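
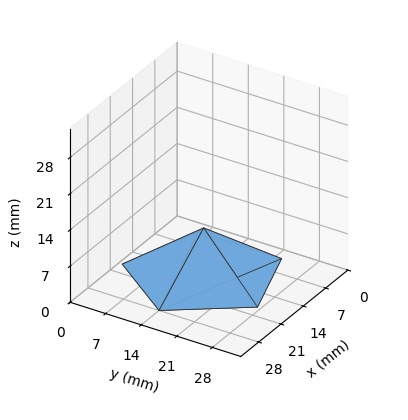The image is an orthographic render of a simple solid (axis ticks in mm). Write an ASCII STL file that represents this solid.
Reading the render: the shape is a regular 5-sided pyramid, base circumscribed radius ≈ 14 mm, apex at z ≈ 9 mm (dimensions read to the nearest mm from the axis ticks). For the STL, each face is triangulated and given an outward normal.

solid part
  facet normal 0.0000 0.0000 -1.0000
    outer loop
      vertex 2.674 22.229 0.000
      vertex 18.326 27.315 0.000
      vertex 28.000 14.000 0.000
    endloop
  endfacet
  facet normal 0.0000 0.0000 -1.0000
    outer loop
      vertex 2.674 5.771 0.000
      vertex 2.674 22.229 0.000
      vertex 28.000 14.000 0.000
    endloop
  endfacet
  facet normal 0.0000 0.0000 -1.0000
    outer loop
      vertex 18.326 0.685 0.000
      vertex 2.674 5.771 0.000
      vertex 28.000 14.000 0.000
    endloop
  endfacet
  facet normal 0.5033 0.3657 0.7829
    outer loop
      vertex 28.000 14.000 0.000
      vertex 18.326 27.315 0.000
      vertex 14.000 14.000 9.000
    endloop
  endfacet
  facet normal -0.1923 0.5917 0.7829
    outer loop
      vertex 18.326 27.315 0.000
      vertex 2.674 22.229 0.000
      vertex 14.000 14.000 9.000
    endloop
  endfacet
  facet normal -0.6221 0.0000 0.7829
    outer loop
      vertex 2.674 22.229 0.000
      vertex 2.674 5.771 0.000
      vertex 14.000 14.000 9.000
    endloop
  endfacet
  facet normal -0.1923 -0.5917 0.7829
    outer loop
      vertex 2.674 5.771 0.000
      vertex 18.326 0.685 0.000
      vertex 14.000 14.000 9.000
    endloop
  endfacet
  facet normal 0.5033 -0.3657 0.7829
    outer loop
      vertex 18.326 0.685 0.000
      vertex 28.000 14.000 0.000
      vertex 14.000 14.000 9.000
    endloop
  endfacet
endsolid part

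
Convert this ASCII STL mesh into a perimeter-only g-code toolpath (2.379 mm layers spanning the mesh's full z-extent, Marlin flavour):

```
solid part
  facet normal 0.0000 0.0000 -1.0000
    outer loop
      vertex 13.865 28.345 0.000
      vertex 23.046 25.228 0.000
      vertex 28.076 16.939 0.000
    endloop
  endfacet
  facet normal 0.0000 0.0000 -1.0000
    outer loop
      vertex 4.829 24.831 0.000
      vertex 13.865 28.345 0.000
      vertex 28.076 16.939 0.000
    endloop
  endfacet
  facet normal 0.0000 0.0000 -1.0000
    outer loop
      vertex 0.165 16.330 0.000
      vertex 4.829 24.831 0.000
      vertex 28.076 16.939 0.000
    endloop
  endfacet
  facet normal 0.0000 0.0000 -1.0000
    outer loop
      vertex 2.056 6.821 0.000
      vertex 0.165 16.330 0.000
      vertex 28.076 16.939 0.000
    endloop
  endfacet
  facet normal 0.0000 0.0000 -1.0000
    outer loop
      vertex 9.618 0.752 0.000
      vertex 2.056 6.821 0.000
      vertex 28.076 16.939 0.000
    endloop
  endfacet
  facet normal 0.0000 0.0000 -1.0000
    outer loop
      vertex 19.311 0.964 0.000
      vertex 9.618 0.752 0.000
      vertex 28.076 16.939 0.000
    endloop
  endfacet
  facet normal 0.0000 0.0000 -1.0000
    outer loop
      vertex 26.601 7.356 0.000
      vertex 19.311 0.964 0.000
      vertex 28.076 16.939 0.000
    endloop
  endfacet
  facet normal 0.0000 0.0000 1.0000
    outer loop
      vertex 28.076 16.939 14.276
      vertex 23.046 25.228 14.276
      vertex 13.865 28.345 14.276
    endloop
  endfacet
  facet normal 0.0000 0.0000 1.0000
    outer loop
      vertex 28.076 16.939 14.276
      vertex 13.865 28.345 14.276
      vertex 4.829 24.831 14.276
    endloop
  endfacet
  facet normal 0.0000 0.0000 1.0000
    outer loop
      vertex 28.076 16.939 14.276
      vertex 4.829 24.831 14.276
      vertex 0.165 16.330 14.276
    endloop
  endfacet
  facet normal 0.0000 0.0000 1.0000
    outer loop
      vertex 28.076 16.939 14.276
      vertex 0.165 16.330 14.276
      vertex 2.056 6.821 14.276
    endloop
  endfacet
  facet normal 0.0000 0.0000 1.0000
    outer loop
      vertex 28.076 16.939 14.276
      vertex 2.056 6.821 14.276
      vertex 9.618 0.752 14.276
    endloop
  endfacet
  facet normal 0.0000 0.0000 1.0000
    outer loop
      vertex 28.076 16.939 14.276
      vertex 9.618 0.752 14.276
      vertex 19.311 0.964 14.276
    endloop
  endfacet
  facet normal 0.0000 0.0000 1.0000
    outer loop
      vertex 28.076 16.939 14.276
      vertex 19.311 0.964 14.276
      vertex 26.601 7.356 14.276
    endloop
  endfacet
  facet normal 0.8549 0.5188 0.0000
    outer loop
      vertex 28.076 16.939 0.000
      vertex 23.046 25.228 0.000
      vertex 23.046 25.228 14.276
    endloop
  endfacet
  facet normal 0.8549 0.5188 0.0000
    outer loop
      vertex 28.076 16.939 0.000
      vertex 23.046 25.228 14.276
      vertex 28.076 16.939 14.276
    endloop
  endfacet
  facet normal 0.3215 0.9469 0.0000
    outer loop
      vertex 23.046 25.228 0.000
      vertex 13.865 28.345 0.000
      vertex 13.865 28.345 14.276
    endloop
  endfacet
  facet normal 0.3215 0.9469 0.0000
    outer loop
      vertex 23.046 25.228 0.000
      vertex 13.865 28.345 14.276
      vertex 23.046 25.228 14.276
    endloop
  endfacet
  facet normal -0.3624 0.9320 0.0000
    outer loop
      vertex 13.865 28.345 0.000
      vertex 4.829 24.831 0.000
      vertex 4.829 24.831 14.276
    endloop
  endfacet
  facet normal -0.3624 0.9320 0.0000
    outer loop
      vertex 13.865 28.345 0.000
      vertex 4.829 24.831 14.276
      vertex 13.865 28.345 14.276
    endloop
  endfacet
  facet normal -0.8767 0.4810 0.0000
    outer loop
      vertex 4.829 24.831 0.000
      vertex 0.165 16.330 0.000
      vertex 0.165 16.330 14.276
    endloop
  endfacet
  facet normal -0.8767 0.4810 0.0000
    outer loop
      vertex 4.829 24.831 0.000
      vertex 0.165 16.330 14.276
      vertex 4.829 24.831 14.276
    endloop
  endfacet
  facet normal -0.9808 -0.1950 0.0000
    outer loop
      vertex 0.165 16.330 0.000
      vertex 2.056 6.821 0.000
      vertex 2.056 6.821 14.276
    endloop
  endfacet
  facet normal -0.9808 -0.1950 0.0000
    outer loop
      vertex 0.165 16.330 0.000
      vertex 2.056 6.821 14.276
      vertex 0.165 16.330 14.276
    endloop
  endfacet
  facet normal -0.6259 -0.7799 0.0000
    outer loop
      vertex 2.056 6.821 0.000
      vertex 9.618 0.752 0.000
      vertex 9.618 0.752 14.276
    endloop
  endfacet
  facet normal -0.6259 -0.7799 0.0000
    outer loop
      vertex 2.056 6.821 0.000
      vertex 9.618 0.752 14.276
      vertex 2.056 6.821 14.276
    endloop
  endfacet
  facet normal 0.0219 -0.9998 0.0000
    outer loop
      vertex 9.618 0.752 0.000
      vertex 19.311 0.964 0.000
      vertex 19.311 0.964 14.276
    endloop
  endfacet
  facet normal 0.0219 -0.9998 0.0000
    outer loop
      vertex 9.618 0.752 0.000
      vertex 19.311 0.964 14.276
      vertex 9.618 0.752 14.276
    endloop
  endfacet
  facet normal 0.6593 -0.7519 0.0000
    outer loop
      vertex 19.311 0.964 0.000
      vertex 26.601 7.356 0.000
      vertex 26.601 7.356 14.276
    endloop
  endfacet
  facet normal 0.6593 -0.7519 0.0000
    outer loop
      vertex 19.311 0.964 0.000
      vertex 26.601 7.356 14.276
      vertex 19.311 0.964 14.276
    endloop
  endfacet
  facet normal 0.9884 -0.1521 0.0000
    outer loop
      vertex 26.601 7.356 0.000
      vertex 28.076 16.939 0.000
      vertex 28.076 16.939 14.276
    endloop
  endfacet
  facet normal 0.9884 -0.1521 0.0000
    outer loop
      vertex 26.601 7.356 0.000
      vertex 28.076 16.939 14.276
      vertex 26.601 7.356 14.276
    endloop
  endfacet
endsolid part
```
; perimeter-only toolpath
G21 ; units = mm
G90 ; absolute positioning
G28 ; home
; layer 1
G0 Z2.379
G0 X28.076 Y16.939
G1 X23.046 Y25.228
G1 X13.865 Y28.345
G1 X4.829 Y24.831
G1 X0.165 Y16.330
G1 X2.056 Y6.821
G1 X9.618 Y0.752
G1 X19.311 Y0.964
G1 X26.601 Y7.356
G1 X28.076 Y16.939
; layer 2
G0 Z4.759
G0 X28.076 Y16.939
G1 X23.046 Y25.228
G1 X13.865 Y28.345
G1 X4.829 Y24.831
G1 X0.165 Y16.330
G1 X2.056 Y6.821
G1 X9.618 Y0.752
G1 X19.311 Y0.964
G1 X26.601 Y7.356
G1 X28.076 Y16.939
; layer 3
G0 Z7.138
G0 X28.076 Y16.939
G1 X23.046 Y25.228
G1 X13.865 Y28.345
G1 X4.829 Y24.831
G1 X0.165 Y16.330
G1 X2.056 Y6.821
G1 X9.618 Y0.752
G1 X19.311 Y0.964
G1 X26.601 Y7.356
G1 X28.076 Y16.939
; layer 4
G0 Z9.517
G0 X28.076 Y16.939
G1 X23.046 Y25.228
G1 X13.865 Y28.345
G1 X4.829 Y24.831
G1 X0.165 Y16.330
G1 X2.056 Y6.821
G1 X9.618 Y0.752
G1 X19.311 Y0.964
G1 X26.601 Y7.356
G1 X28.076 Y16.939
; layer 5
G0 Z11.897
G0 X28.076 Y16.939
G1 X23.046 Y25.228
G1 X13.865 Y28.345
G1 X4.829 Y24.831
G1 X0.165 Y16.330
G1 X2.056 Y6.821
G1 X9.618 Y0.752
G1 X19.311 Y0.964
G1 X26.601 Y7.356
G1 X28.076 Y16.939
; layer 6
G0 Z14.276
G0 X28.076 Y16.939
G1 X23.046 Y25.228
G1 X13.865 Y28.345
G1 X4.829 Y24.831
G1 X0.165 Y16.330
G1 X2.056 Y6.821
G1 X9.618 Y0.752
G1 X19.311 Y0.964
G1 X26.601 Y7.356
G1 X28.076 Y16.939
M2 ; end

The solid is a regular 9-sided prism (a cylinder approximated with 9 flat sides), circumscribed radius ≈ 14.2 mm, height ≈ 14.3 mm. Slicing at Δz = 2.379 mm — 6 equal slices spanning the solid's height, so layer i sits at z = i·h/6 — gives 6 non-empty perimeters. Each is a 9-segment closed polygon; G0 lifts to the layer z and rapids to the start vertex, then G1 traces the edges.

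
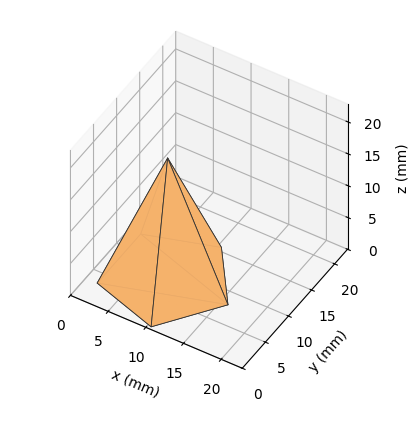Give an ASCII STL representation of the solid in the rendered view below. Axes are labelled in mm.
Reading the render: the shape is a regular 5-sided pyramid, base circumscribed radius ≈ 8 mm, apex at z ≈ 19 mm (dimensions read to the nearest mm from the axis ticks). For the STL, each face is triangulated and given an outward normal.

solid part
  facet normal 0.0000 0.0000 -1.0000
    outer loop
      vertex 1.53 12.70 0.00
      vertex 10.47 15.61 0.00
      vertex 16.00 8.00 0.00
    endloop
  endfacet
  facet normal 0.0000 0.0000 -1.0000
    outer loop
      vertex 1.53 3.30 0.00
      vertex 1.53 12.70 0.00
      vertex 16.00 8.00 0.00
    endloop
  endfacet
  facet normal 0.0000 0.0000 -1.0000
    outer loop
      vertex 10.47 0.39 0.00
      vertex 1.53 3.30 0.00
      vertex 16.00 8.00 0.00
    endloop
  endfacet
  facet normal 0.7658 0.5565 0.3224
    outer loop
      vertex 16.00 8.00 0.00
      vertex 10.47 15.61 0.00
      vertex 8.00 8.00 19.00
    endloop
  endfacet
  facet normal -0.2930 0.9001 0.3224
    outer loop
      vertex 10.47 15.61 0.00
      vertex 1.53 12.70 0.00
      vertex 8.00 8.00 19.00
    endloop
  endfacet
  facet normal -0.9466 0.0000 0.3223
    outer loop
      vertex 1.53 12.70 0.00
      vertex 1.53 3.30 0.00
      vertex 8.00 8.00 19.00
    endloop
  endfacet
  facet normal -0.2930 -0.9001 0.3224
    outer loop
      vertex 1.53 3.30 0.00
      vertex 10.47 0.39 0.00
      vertex 8.00 8.00 19.00
    endloop
  endfacet
  facet normal 0.7658 -0.5565 0.3224
    outer loop
      vertex 10.47 0.39 0.00
      vertex 16.00 8.00 0.00
      vertex 8.00 8.00 19.00
    endloop
  endfacet
endsolid part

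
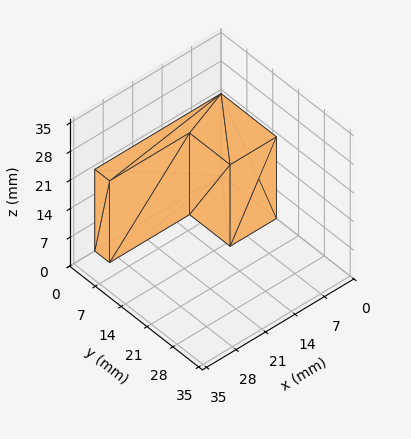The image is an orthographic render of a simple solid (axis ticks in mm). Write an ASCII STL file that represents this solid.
Reading the render: the shape is an L-shaped prism: outer 30 × 15 mm, arm thicknesses ≈ 4 mm (horizontal) and 11 mm (vertical), extruded 20 mm in z (dimensions read to the nearest mm from the axis ticks). For the STL, each face is triangulated and given an outward normal.

solid part
  facet normal 0.0000 0.0000 -1.0000
    outer loop
      vertex 30.000 4.000 0.000
      vertex 30.000 0.000 0.000
      vertex 0.000 0.000 0.000
    endloop
  endfacet
  facet normal 0.0000 0.0000 -1.0000
    outer loop
      vertex 11.000 4.000 0.000
      vertex 30.000 4.000 0.000
      vertex 0.000 0.000 0.000
    endloop
  endfacet
  facet normal 0.0000 0.0000 -1.0000
    outer loop
      vertex 11.000 15.000 0.000
      vertex 11.000 4.000 0.000
      vertex 0.000 0.000 0.000
    endloop
  endfacet
  facet normal 0.0000 0.0000 -1.0000
    outer loop
      vertex 0.000 15.000 0.000
      vertex 11.000 15.000 0.000
      vertex 0.000 0.000 0.000
    endloop
  endfacet
  facet normal 0.0000 0.0000 1.0000
    outer loop
      vertex 0.000 0.000 20.000
      vertex 30.000 0.000 20.000
      vertex 30.000 4.000 20.000
    endloop
  endfacet
  facet normal 0.0000 0.0000 1.0000
    outer loop
      vertex 0.000 0.000 20.000
      vertex 30.000 4.000 20.000
      vertex 11.000 4.000 20.000
    endloop
  endfacet
  facet normal 0.0000 0.0000 1.0000
    outer loop
      vertex 0.000 0.000 20.000
      vertex 11.000 4.000 20.000
      vertex 11.000 15.000 20.000
    endloop
  endfacet
  facet normal 0.0000 0.0000 1.0000
    outer loop
      vertex 0.000 0.000 20.000
      vertex 11.000 15.000 20.000
      vertex 0.000 15.000 20.000
    endloop
  endfacet
  facet normal 0.0000 -1.0000 0.0000
    outer loop
      vertex 0.000 0.000 0.000
      vertex 30.000 0.000 0.000
      vertex 30.000 0.000 20.000
    endloop
  endfacet
  facet normal 0.0000 -1.0000 0.0000
    outer loop
      vertex 0.000 0.000 0.000
      vertex 30.000 0.000 20.000
      vertex 0.000 0.000 20.000
    endloop
  endfacet
  facet normal 1.0000 0.0000 0.0000
    outer loop
      vertex 30.000 0.000 0.000
      vertex 30.000 4.000 0.000
      vertex 30.000 4.000 20.000
    endloop
  endfacet
  facet normal 1.0000 0.0000 0.0000
    outer loop
      vertex 30.000 0.000 0.000
      vertex 30.000 4.000 20.000
      vertex 30.000 0.000 20.000
    endloop
  endfacet
  facet normal 0.0000 1.0000 0.0000
    outer loop
      vertex 30.000 4.000 0.000
      vertex 11.000 4.000 0.000
      vertex 11.000 4.000 20.000
    endloop
  endfacet
  facet normal 0.0000 1.0000 0.0000
    outer loop
      vertex 30.000 4.000 0.000
      vertex 11.000 4.000 20.000
      vertex 30.000 4.000 20.000
    endloop
  endfacet
  facet normal 1.0000 0.0000 0.0000
    outer loop
      vertex 11.000 4.000 0.000
      vertex 11.000 15.000 0.000
      vertex 11.000 15.000 20.000
    endloop
  endfacet
  facet normal 1.0000 0.0000 0.0000
    outer loop
      vertex 11.000 4.000 0.000
      vertex 11.000 15.000 20.000
      vertex 11.000 4.000 20.000
    endloop
  endfacet
  facet normal 0.0000 1.0000 0.0000
    outer loop
      vertex 11.000 15.000 0.000
      vertex 0.000 15.000 0.000
      vertex 0.000 15.000 20.000
    endloop
  endfacet
  facet normal 0.0000 1.0000 0.0000
    outer loop
      vertex 11.000 15.000 0.000
      vertex 0.000 15.000 20.000
      vertex 11.000 15.000 20.000
    endloop
  endfacet
  facet normal -1.0000 0.0000 0.0000
    outer loop
      vertex 0.000 15.000 0.000
      vertex 0.000 0.000 0.000
      vertex 0.000 0.000 20.000
    endloop
  endfacet
  facet normal -1.0000 0.0000 0.0000
    outer loop
      vertex 0.000 15.000 0.000
      vertex 0.000 0.000 20.000
      vertex 0.000 15.000 20.000
    endloop
  endfacet
endsolid part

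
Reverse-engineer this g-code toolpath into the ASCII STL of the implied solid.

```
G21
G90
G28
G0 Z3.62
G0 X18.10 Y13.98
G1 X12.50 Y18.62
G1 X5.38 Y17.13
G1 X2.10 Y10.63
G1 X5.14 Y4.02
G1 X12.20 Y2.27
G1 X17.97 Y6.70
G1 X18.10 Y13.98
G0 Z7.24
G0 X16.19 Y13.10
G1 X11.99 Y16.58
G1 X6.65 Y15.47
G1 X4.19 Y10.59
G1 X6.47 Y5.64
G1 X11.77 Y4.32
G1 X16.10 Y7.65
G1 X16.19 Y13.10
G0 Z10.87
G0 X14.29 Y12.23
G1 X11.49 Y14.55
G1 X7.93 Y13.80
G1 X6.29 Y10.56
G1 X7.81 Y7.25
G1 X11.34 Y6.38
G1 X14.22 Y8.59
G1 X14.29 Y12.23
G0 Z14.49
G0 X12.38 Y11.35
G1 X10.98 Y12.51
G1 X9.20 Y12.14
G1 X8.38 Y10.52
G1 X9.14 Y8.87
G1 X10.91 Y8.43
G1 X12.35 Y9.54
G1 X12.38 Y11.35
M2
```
solid part
  facet normal 0.0000 0.0000 -1.0000
    outer loop
      vertex 4.10 18.79 0.00
      vertex 13.00 20.65 0.00
      vertex 20.00 14.85 0.00
    endloop
  endfacet
  facet normal 0.0000 0.0000 -1.0000
    outer loop
      vertex 0.00 10.67 0.00
      vertex 4.10 18.79 0.00
      vertex 20.00 14.85 0.00
    endloop
  endfacet
  facet normal 0.0000 0.0000 -1.0000
    outer loop
      vertex 3.80 2.41 0.00
      vertex 0.00 10.67 0.00
      vertex 20.00 14.85 0.00
    endloop
  endfacet
  facet normal 0.0000 0.0000 -1.0000
    outer loop
      vertex 12.63 0.22 0.00
      vertex 3.80 2.41 0.00
      vertex 20.00 14.85 0.00
    endloop
  endfacet
  facet normal 0.0000 0.0000 -1.0000
    outer loop
      vertex 19.84 5.76 0.00
      vertex 12.63 0.22 0.00
      vertex 20.00 14.85 0.00
    endloop
  endfacet
  facet normal 0.5658 0.6828 0.4622
    outer loop
      vertex 20.00 14.85 0.00
      vertex 13.00 20.65 0.00
      vertex 10.48 10.48 18.11
    endloop
  endfacet
  facet normal -0.1814 0.8680 0.4622
    outer loop
      vertex 13.00 20.65 0.00
      vertex 4.10 18.79 0.00
      vertex 10.48 10.48 18.11
    endloop
  endfacet
  facet normal -0.7916 0.3997 0.4623
    outer loop
      vertex 4.10 18.79 0.00
      vertex 0.00 10.67 0.00
      vertex 10.48 10.48 18.11
    endloop
  endfacet
  facet normal -0.8056 -0.3706 0.4623
    outer loop
      vertex 0.00 10.67 0.00
      vertex 3.80 2.41 0.00
      vertex 10.48 10.48 18.11
    endloop
  endfacet
  facet normal -0.2135 -0.8607 0.4623
    outer loop
      vertex 3.80 2.41 0.00
      vertex 12.63 0.22 0.00
      vertex 10.48 10.48 18.11
    endloop
  endfacet
  facet normal 0.5402 -0.7031 0.4624
    outer loop
      vertex 12.63 0.22 0.00
      vertex 19.84 5.76 0.00
      vertex 10.48 10.48 18.11
    endloop
  endfacet
  facet normal 0.8866 -0.0156 0.4623
    outer loop
      vertex 19.84 5.76 0.00
      vertex 20.00 14.85 0.00
      vertex 10.48 10.48 18.11
    endloop
  endfacet
endsolid part

The G0 Z moves step by Δz≈3.62 mm. The G1 loops shrink linearly with z, so the solid tapers from its base footprint up to z≈18.1. Closing with a flat bottom cap and the tapered top and triangulating gives 12 facets — a regular 7-sided pyramid, base circumscribed radius ≈ 10.5 mm, apex at z ≈ 18.1 mm.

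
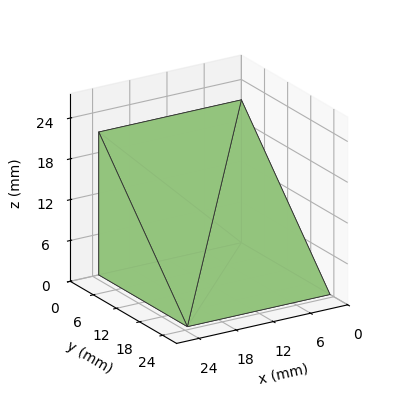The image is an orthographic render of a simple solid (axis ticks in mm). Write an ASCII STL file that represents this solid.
Reading the render: the shape is a wedge (ramp): 23 × 23 mm base, rising to 21 mm along the y=0 edge and sloping linearly to z=0 at y=23 (dimensions read to the nearest mm from the axis ticks). For the STL, each face is triangulated and given an outward normal.

solid part
  facet normal 0.0000 0.0000 -1.0000
    outer loop
      vertex 23.0 23.0 0.0
      vertex 23.0 0.0 0.0
      vertex 0.0 0.0 0.0
    endloop
  endfacet
  facet normal 0.0000 0.0000 -1.0000
    outer loop
      vertex 0.0 23.0 0.0
      vertex 23.0 23.0 0.0
      vertex 0.0 0.0 0.0
    endloop
  endfacet
  facet normal 0.0000 -1.0000 0.0000
    outer loop
      vertex 0.0 0.0 0.0
      vertex 23.0 0.0 0.0
      vertex 23.0 0.0 21.0
    endloop
  endfacet
  facet normal 0.0000 -1.0000 0.0000
    outer loop
      vertex 0.0 0.0 0.0
      vertex 23.0 0.0 21.0
      vertex 0.0 0.0 21.0
    endloop
  endfacet
  facet normal 0.0000 0.6743 0.7385
    outer loop
      vertex 0.0 0.0 21.0
      vertex 23.0 0.0 21.0
      vertex 23.0 23.0 0.0
    endloop
  endfacet
  facet normal 0.0000 0.6743 0.7385
    outer loop
      vertex 0.0 0.0 21.0
      vertex 23.0 23.0 0.0
      vertex 0.0 23.0 0.0
    endloop
  endfacet
  facet normal -1.0000 0.0000 0.0000
    outer loop
      vertex 0.0 0.0 21.0
      vertex 0.0 23.0 0.0
      vertex 0.0 0.0 0.0
    endloop
  endfacet
  facet normal 1.0000 0.0000 0.0000
    outer loop
      vertex 23.0 0.0 0.0
      vertex 23.0 23.0 0.0
      vertex 23.0 0.0 21.0
    endloop
  endfacet
endsolid part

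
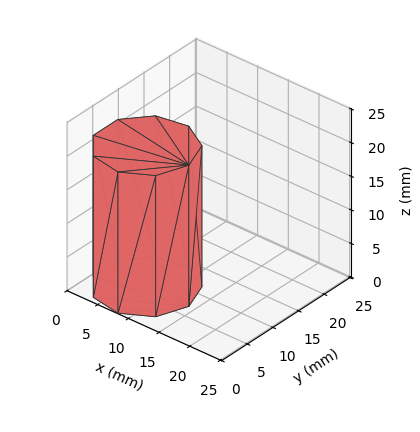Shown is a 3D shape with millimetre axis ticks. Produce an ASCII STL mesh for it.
Reading the render: the shape is a regular 9-sided prism (a cylinder approximated with 9 flat sides), circumscribed radius ≈ 7 mm, height ≈ 21 mm (dimensions read to the nearest mm from the axis ticks). For the STL, each face is triangulated and given an outward normal.

solid part
  facet normal 0.0000 0.0000 -1.0000
    outer loop
      vertex 8.216 13.894 0.000
      vertex 12.362 11.500 0.000
      vertex 14.000 7.000 0.000
    endloop
  endfacet
  facet normal 0.0000 0.0000 -1.0000
    outer loop
      vertex 3.500 13.062 0.000
      vertex 8.216 13.894 0.000
      vertex 14.000 7.000 0.000
    endloop
  endfacet
  facet normal 0.0000 0.0000 -1.0000
    outer loop
      vertex 0.422 9.394 0.000
      vertex 3.500 13.062 0.000
      vertex 14.000 7.000 0.000
    endloop
  endfacet
  facet normal 0.0000 0.0000 -1.0000
    outer loop
      vertex 0.422 4.606 0.000
      vertex 0.422 9.394 0.000
      vertex 14.000 7.000 0.000
    endloop
  endfacet
  facet normal 0.0000 0.0000 -1.0000
    outer loop
      vertex 3.500 0.938 0.000
      vertex 0.422 4.606 0.000
      vertex 14.000 7.000 0.000
    endloop
  endfacet
  facet normal 0.0000 0.0000 -1.0000
    outer loop
      vertex 8.216 0.106 0.000
      vertex 3.500 0.938 0.000
      vertex 14.000 7.000 0.000
    endloop
  endfacet
  facet normal 0.0000 0.0000 -1.0000
    outer loop
      vertex 12.362 2.500 0.000
      vertex 8.216 0.106 0.000
      vertex 14.000 7.000 0.000
    endloop
  endfacet
  facet normal 0.0000 0.0000 1.0000
    outer loop
      vertex 14.000 7.000 21.000
      vertex 12.362 11.500 21.000
      vertex 8.216 13.894 21.000
    endloop
  endfacet
  facet normal 0.0000 0.0000 1.0000
    outer loop
      vertex 14.000 7.000 21.000
      vertex 8.216 13.894 21.000
      vertex 3.500 13.062 21.000
    endloop
  endfacet
  facet normal 0.0000 0.0000 1.0000
    outer loop
      vertex 14.000 7.000 21.000
      vertex 3.500 13.062 21.000
      vertex 0.422 9.394 21.000
    endloop
  endfacet
  facet normal 0.0000 0.0000 1.0000
    outer loop
      vertex 14.000 7.000 21.000
      vertex 0.422 9.394 21.000
      vertex 0.422 4.606 21.000
    endloop
  endfacet
  facet normal 0.0000 0.0000 1.0000
    outer loop
      vertex 14.000 7.000 21.000
      vertex 0.422 4.606 21.000
      vertex 3.500 0.938 21.000
    endloop
  endfacet
  facet normal 0.0000 0.0000 1.0000
    outer loop
      vertex 14.000 7.000 21.000
      vertex 3.500 0.938 21.000
      vertex 8.216 0.106 21.000
    endloop
  endfacet
  facet normal 0.0000 0.0000 1.0000
    outer loop
      vertex 14.000 7.000 21.000
      vertex 8.216 0.106 21.000
      vertex 12.362 2.500 21.000
    endloop
  endfacet
  facet normal 0.9397 0.3420 0.0000
    outer loop
      vertex 14.000 7.000 0.000
      vertex 12.362 11.500 0.000
      vertex 12.362 11.500 21.000
    endloop
  endfacet
  facet normal 0.9397 0.3420 0.0000
    outer loop
      vertex 14.000 7.000 0.000
      vertex 12.362 11.500 21.000
      vertex 14.000 7.000 21.000
    endloop
  endfacet
  facet normal 0.5000 0.8660 0.0000
    outer loop
      vertex 12.362 11.500 0.000
      vertex 8.216 13.894 0.000
      vertex 8.216 13.894 21.000
    endloop
  endfacet
  facet normal 0.5000 0.8660 0.0000
    outer loop
      vertex 12.362 11.500 0.000
      vertex 8.216 13.894 21.000
      vertex 12.362 11.500 21.000
    endloop
  endfacet
  facet normal -0.1737 0.9848 0.0000
    outer loop
      vertex 8.216 13.894 0.000
      vertex 3.500 13.062 0.000
      vertex 3.500 13.062 21.000
    endloop
  endfacet
  facet normal -0.1737 0.9848 0.0000
    outer loop
      vertex 8.216 13.894 0.000
      vertex 3.500 13.062 21.000
      vertex 8.216 13.894 21.000
    endloop
  endfacet
  facet normal -0.7660 0.6428 0.0000
    outer loop
      vertex 3.500 13.062 0.000
      vertex 0.422 9.394 0.000
      vertex 0.422 9.394 21.000
    endloop
  endfacet
  facet normal -0.7660 0.6428 0.0000
    outer loop
      vertex 3.500 13.062 0.000
      vertex 0.422 9.394 21.000
      vertex 3.500 13.062 21.000
    endloop
  endfacet
  facet normal -1.0000 0.0000 0.0000
    outer loop
      vertex 0.422 9.394 0.000
      vertex 0.422 4.606 0.000
      vertex 0.422 4.606 21.000
    endloop
  endfacet
  facet normal -1.0000 0.0000 0.0000
    outer loop
      vertex 0.422 9.394 0.000
      vertex 0.422 4.606 21.000
      vertex 0.422 9.394 21.000
    endloop
  endfacet
  facet normal -0.7660 -0.6428 0.0000
    outer loop
      vertex 0.422 4.606 0.000
      vertex 3.500 0.938 0.000
      vertex 3.500 0.938 21.000
    endloop
  endfacet
  facet normal -0.7660 -0.6428 0.0000
    outer loop
      vertex 0.422 4.606 0.000
      vertex 3.500 0.938 21.000
      vertex 0.422 4.606 21.000
    endloop
  endfacet
  facet normal -0.1737 -0.9848 0.0000
    outer loop
      vertex 3.500 0.938 0.000
      vertex 8.216 0.106 0.000
      vertex 8.216 0.106 21.000
    endloop
  endfacet
  facet normal -0.1737 -0.9848 0.0000
    outer loop
      vertex 3.500 0.938 0.000
      vertex 8.216 0.106 21.000
      vertex 3.500 0.938 21.000
    endloop
  endfacet
  facet normal 0.5000 -0.8660 0.0000
    outer loop
      vertex 8.216 0.106 0.000
      vertex 12.362 2.500 0.000
      vertex 12.362 2.500 21.000
    endloop
  endfacet
  facet normal 0.5000 -0.8660 0.0000
    outer loop
      vertex 8.216 0.106 0.000
      vertex 12.362 2.500 21.000
      vertex 8.216 0.106 21.000
    endloop
  endfacet
  facet normal 0.9397 -0.3420 0.0000
    outer loop
      vertex 12.362 2.500 0.000
      vertex 14.000 7.000 0.000
      vertex 14.000 7.000 21.000
    endloop
  endfacet
  facet normal 0.9397 -0.3420 0.0000
    outer loop
      vertex 12.362 2.500 0.000
      vertex 14.000 7.000 21.000
      vertex 12.362 2.500 21.000
    endloop
  endfacet
endsolid part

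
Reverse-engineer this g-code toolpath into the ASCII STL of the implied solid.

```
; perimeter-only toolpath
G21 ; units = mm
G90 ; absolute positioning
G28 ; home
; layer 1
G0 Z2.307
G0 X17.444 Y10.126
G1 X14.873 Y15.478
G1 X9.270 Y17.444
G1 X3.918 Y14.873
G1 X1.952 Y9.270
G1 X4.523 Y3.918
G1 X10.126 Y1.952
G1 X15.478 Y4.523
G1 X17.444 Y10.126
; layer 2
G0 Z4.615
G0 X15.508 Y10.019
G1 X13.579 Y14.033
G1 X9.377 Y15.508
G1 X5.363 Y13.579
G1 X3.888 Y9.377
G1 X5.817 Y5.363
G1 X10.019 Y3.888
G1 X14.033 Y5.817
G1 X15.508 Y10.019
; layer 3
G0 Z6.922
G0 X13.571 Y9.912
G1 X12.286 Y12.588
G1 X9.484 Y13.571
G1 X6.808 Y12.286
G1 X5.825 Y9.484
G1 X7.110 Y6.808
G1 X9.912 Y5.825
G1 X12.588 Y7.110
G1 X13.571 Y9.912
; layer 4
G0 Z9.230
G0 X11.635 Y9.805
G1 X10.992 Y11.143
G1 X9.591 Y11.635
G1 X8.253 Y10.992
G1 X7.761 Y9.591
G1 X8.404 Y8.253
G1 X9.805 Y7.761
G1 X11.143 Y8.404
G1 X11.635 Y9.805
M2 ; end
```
solid part
  facet normal 0.0000 0.0000 -1.0000
    outer loop
      vertex 9.163 19.381 0.000
      vertex 16.167 16.923 0.000
      vertex 19.381 10.233 0.000
    endloop
  endfacet
  facet normal 0.0000 0.0000 -1.0000
    outer loop
      vertex 2.473 16.167 0.000
      vertex 9.163 19.381 0.000
      vertex 19.381 10.233 0.000
    endloop
  endfacet
  facet normal 0.0000 0.0000 -1.0000
    outer loop
      vertex 0.015 9.163 0.000
      vertex 2.473 16.167 0.000
      vertex 19.381 10.233 0.000
    endloop
  endfacet
  facet normal 0.0000 0.0000 -1.0000
    outer loop
      vertex 3.229 2.473 0.000
      vertex 0.015 9.163 0.000
      vertex 19.381 10.233 0.000
    endloop
  endfacet
  facet normal 0.0000 0.0000 -1.0000
    outer loop
      vertex 10.233 0.015 0.000
      vertex 3.229 2.473 0.000
      vertex 19.381 10.233 0.000
    endloop
  endfacet
  facet normal 0.0000 0.0000 -1.0000
    outer loop
      vertex 16.923 3.229 0.000
      vertex 10.233 0.015 0.000
      vertex 19.381 10.233 0.000
    endloop
  endfacet
  facet normal 0.7119 0.3420 0.6134
    outer loop
      vertex 19.381 10.233 0.000
      vertex 16.167 16.923 0.000
      vertex 9.698 9.698 11.537
    endloop
  endfacet
  facet normal 0.2615 0.7452 0.6134
    outer loop
      vertex 16.167 16.923 0.000
      vertex 9.163 19.381 0.000
      vertex 9.698 9.698 11.537
    endloop
  endfacet
  facet normal -0.3420 0.7119 0.6134
    outer loop
      vertex 9.163 19.381 0.000
      vertex 2.473 16.167 0.000
      vertex 9.698 9.698 11.537
    endloop
  endfacet
  facet normal -0.7452 0.2615 0.6134
    outer loop
      vertex 2.473 16.167 0.000
      vertex 0.015 9.163 0.000
      vertex 9.698 9.698 11.537
    endloop
  endfacet
  facet normal -0.7119 -0.3420 0.6134
    outer loop
      vertex 0.015 9.163 0.000
      vertex 3.229 2.473 0.000
      vertex 9.698 9.698 11.537
    endloop
  endfacet
  facet normal -0.2615 -0.7452 0.6134
    outer loop
      vertex 3.229 2.473 0.000
      vertex 10.233 0.015 0.000
      vertex 9.698 9.698 11.537
    endloop
  endfacet
  facet normal 0.3420 -0.7119 0.6134
    outer loop
      vertex 10.233 0.015 0.000
      vertex 16.923 3.229 0.000
      vertex 9.698 9.698 11.537
    endloop
  endfacet
  facet normal 0.7452 -0.2615 0.6134
    outer loop
      vertex 16.923 3.229 0.000
      vertex 19.381 10.233 0.000
      vertex 9.698 9.698 11.537
    endloop
  endfacet
endsolid part

The G0 Z moves step by Δz≈2.307 mm. The G1 loops shrink linearly with z, so the solid tapers from its base footprint up to z≈11.5. Closing with a flat bottom cap and the tapered top and triangulating gives 14 facets — a regular 8-sided pyramid, base circumscribed radius ≈ 9.7 mm, apex at z ≈ 11.5 mm.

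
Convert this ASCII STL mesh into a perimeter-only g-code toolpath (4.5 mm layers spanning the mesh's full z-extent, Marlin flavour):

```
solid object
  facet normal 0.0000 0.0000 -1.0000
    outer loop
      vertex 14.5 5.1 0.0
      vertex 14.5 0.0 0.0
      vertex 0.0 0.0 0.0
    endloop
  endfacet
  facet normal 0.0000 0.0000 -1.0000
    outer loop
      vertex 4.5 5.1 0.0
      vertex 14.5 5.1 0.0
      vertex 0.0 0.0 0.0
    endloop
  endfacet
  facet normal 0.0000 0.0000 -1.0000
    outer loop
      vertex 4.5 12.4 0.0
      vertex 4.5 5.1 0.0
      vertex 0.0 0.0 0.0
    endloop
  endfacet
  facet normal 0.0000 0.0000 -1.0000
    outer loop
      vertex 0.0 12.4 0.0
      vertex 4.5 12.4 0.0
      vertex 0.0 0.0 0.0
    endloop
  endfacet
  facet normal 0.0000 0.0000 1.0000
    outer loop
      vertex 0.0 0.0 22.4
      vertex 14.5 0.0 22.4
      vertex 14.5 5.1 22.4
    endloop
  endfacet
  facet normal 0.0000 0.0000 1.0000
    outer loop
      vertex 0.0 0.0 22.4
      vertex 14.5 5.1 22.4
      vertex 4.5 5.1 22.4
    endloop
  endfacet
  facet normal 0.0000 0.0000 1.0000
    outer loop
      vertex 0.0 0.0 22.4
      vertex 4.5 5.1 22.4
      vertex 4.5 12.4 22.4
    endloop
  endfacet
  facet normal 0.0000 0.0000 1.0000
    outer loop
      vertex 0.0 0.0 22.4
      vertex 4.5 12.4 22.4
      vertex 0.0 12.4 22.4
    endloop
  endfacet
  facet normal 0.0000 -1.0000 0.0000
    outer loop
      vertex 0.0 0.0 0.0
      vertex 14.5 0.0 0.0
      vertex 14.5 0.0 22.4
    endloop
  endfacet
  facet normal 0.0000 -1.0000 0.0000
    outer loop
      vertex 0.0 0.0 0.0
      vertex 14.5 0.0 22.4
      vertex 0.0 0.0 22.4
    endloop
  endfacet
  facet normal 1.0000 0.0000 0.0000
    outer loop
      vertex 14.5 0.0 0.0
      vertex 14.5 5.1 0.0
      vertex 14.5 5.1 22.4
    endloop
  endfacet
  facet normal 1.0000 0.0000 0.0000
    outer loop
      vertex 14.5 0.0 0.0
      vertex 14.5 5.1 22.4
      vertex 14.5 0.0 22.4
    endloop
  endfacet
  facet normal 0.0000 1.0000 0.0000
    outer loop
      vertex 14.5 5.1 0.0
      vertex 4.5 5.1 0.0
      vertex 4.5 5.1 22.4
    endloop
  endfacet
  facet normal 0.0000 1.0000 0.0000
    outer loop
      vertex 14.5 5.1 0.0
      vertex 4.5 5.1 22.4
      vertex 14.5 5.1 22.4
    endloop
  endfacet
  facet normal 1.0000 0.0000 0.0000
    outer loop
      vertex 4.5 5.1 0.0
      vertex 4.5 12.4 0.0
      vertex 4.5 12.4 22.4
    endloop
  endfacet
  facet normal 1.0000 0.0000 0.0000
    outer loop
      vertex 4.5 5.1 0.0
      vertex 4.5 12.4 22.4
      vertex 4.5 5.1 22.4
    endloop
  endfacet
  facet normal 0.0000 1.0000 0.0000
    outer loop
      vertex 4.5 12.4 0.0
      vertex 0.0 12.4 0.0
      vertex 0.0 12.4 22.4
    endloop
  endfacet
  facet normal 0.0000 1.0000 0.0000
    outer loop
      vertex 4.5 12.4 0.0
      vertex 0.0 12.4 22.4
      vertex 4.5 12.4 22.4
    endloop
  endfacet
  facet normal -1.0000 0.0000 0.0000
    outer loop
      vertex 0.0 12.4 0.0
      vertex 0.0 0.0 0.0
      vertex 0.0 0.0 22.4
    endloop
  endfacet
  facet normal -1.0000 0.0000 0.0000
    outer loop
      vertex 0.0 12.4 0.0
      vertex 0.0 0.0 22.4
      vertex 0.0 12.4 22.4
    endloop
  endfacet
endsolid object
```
; perimeter-only toolpath
G21 ; units = mm
G90 ; absolute positioning
G28 ; home
; layer 1
G0 Z4.5
G0 X0.0 Y0.0
G1 X14.5 Y0.0
G1 X14.5 Y5.1
G1 X4.5 Y5.1
G1 X4.5 Y12.4
G1 X0.0 Y12.4
G1 X0.0 Y0.0
; layer 2
G0 Z9.0
G0 X0.0 Y0.0
G1 X14.5 Y0.0
G1 X14.5 Y5.1
G1 X4.5 Y5.1
G1 X4.5 Y12.4
G1 X0.0 Y12.4
G1 X0.0 Y0.0
; layer 3
G0 Z13.4
G0 X0.0 Y0.0
G1 X14.5 Y0.0
G1 X14.5 Y5.1
G1 X4.5 Y5.1
G1 X4.5 Y12.4
G1 X0.0 Y12.4
G1 X0.0 Y0.0
; layer 4
G0 Z17.9
G0 X0.0 Y0.0
G1 X14.5 Y0.0
G1 X14.5 Y5.1
G1 X4.5 Y5.1
G1 X4.5 Y12.4
G1 X0.0 Y12.4
G1 X0.0 Y0.0
; layer 5
G0 Z22.4
G0 X0.0 Y0.0
G1 X14.5 Y0.0
G1 X14.5 Y5.1
G1 X4.5 Y5.1
G1 X4.5 Y12.4
G1 X0.0 Y12.4
G1 X0.0 Y0.0
M2 ; end

The solid is an L-shaped prism: outer 14.5 × 12.4 mm, arm thicknesses ≈ 5.1 mm (horizontal) and 4.5 mm (vertical), extruded 22.4 mm in z. Slicing at Δz = 4.5 mm — 5 equal slices spanning the solid's height, so layer i sits at z = i·h/5 — gives 5 non-empty perimeters. Each is a 6-segment closed polygon; G0 lifts to the layer z and rapids to the start vertex, then G1 traces the edges.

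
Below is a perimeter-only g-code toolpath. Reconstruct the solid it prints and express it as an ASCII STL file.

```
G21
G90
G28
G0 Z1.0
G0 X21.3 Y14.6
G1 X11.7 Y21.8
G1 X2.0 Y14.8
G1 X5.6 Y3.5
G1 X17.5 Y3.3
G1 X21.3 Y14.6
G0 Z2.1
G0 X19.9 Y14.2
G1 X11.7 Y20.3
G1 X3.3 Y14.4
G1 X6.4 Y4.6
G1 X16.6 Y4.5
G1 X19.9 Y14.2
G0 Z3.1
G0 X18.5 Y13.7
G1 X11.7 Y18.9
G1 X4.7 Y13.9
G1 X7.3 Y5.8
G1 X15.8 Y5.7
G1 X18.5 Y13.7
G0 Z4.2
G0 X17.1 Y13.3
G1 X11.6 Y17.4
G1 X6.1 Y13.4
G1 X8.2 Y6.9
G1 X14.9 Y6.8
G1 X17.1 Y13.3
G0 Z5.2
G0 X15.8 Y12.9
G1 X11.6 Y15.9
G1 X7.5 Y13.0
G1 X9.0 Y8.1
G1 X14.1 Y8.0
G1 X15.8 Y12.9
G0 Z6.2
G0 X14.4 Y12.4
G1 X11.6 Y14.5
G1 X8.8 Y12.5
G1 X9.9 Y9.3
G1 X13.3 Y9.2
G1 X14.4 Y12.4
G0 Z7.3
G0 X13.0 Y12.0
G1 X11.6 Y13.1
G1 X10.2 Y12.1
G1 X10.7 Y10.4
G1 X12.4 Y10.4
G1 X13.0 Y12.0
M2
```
solid part
  facet normal 0.0000 0.0000 -1.0000
    outer loop
      vertex 0.6 15.3 0.0
      vertex 11.7 23.2 0.0
      vertex 22.7 15.0 0.0
    endloop
  endfacet
  facet normal 0.0000 0.0000 -1.0000
    outer loop
      vertex 4.7 2.3 0.0
      vertex 0.6 15.3 0.0
      vertex 22.7 15.0 0.0
    endloop
  endfacet
  facet normal 0.0000 0.0000 -1.0000
    outer loop
      vertex 18.3 2.1 0.0
      vertex 4.7 2.3 0.0
      vertex 22.7 15.0 0.0
    endloop
  endfacet
  facet normal 0.3965 0.5319 0.7482
    outer loop
      vertex 22.7 15.0 0.0
      vertex 11.7 23.2 0.0
      vertex 11.6 11.6 8.3
    endloop
  endfacet
  facet normal -0.3840 0.5395 0.7494
    outer loop
      vertex 11.7 23.2 0.0
      vertex 0.6 15.3 0.0
      vertex 11.6 11.6 8.3
    endloop
  endfacet
  facet normal -0.6321 -0.1993 0.7488
    outer loop
      vertex 0.6 15.3 0.0
      vertex 4.7 2.3 0.0
      vertex 11.6 11.6 8.3
    endloop
  endfacet
  facet normal -0.0097 -0.6618 0.7496
    outer loop
      vertex 4.7 2.3 0.0
      vertex 18.3 2.1 0.0
      vertex 11.6 11.6 8.3
    endloop
  endfacet
  facet normal 0.6261 -0.2136 0.7499
    outer loop
      vertex 18.3 2.1 0.0
      vertex 22.7 15.0 0.0
      vertex 11.6 11.6 8.3
    endloop
  endfacet
endsolid part

The G0 Z moves step by Δz≈1.0 mm. The G1 loops shrink linearly with z, so the solid tapers from its base footprint up to z≈8.3. Closing with a flat bottom cap and the tapered top and triangulating gives 8 facets — a regular 5-sided pyramid, base circumscribed radius ≈ 11.6 mm, apex at z ≈ 8.3 mm.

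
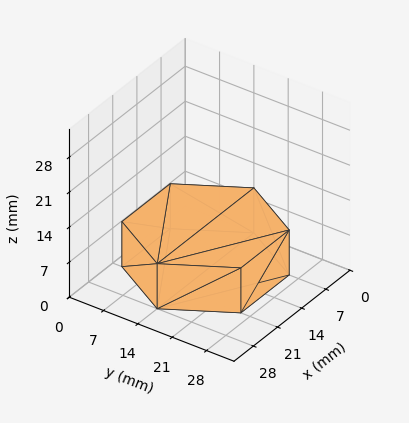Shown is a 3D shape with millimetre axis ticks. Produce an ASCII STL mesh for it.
Reading the render: the shape is a regular 6-sided prism (a cylinder approximated with 6 flat sides), circumscribed radius ≈ 14 mm, height ≈ 9 mm (dimensions read to the nearest mm from the axis ticks). For the STL, each face is triangulated and given an outward normal.

solid part
  facet normal 0.0000 0.0000 -1.0000
    outer loop
      vertex 7.000 26.124 0.000
      vertex 21.000 26.124 0.000
      vertex 28.000 14.000 0.000
    endloop
  endfacet
  facet normal 0.0000 0.0000 -1.0000
    outer loop
      vertex 0.000 14.000 0.000
      vertex 7.000 26.124 0.000
      vertex 28.000 14.000 0.000
    endloop
  endfacet
  facet normal 0.0000 0.0000 -1.0000
    outer loop
      vertex 7.000 1.876 0.000
      vertex 0.000 14.000 0.000
      vertex 28.000 14.000 0.000
    endloop
  endfacet
  facet normal 0.0000 0.0000 -1.0000
    outer loop
      vertex 21.000 1.876 0.000
      vertex 7.000 1.876 0.000
      vertex 28.000 14.000 0.000
    endloop
  endfacet
  facet normal 0.0000 0.0000 1.0000
    outer loop
      vertex 28.000 14.000 9.000
      vertex 21.000 26.124 9.000
      vertex 7.000 26.124 9.000
    endloop
  endfacet
  facet normal 0.0000 0.0000 1.0000
    outer loop
      vertex 28.000 14.000 9.000
      vertex 7.000 26.124 9.000
      vertex 0.000 14.000 9.000
    endloop
  endfacet
  facet normal 0.0000 0.0000 1.0000
    outer loop
      vertex 28.000 14.000 9.000
      vertex 0.000 14.000 9.000
      vertex 7.000 1.876 9.000
    endloop
  endfacet
  facet normal 0.0000 0.0000 1.0000
    outer loop
      vertex 28.000 14.000 9.000
      vertex 7.000 1.876 9.000
      vertex 21.000 1.876 9.000
    endloop
  endfacet
  facet normal 0.8660 0.5000 0.0000
    outer loop
      vertex 28.000 14.000 0.000
      vertex 21.000 26.124 0.000
      vertex 21.000 26.124 9.000
    endloop
  endfacet
  facet normal 0.8660 0.5000 0.0000
    outer loop
      vertex 28.000 14.000 0.000
      vertex 21.000 26.124 9.000
      vertex 28.000 14.000 9.000
    endloop
  endfacet
  facet normal 0.0000 1.0000 0.0000
    outer loop
      vertex 21.000 26.124 0.000
      vertex 7.000 26.124 0.000
      vertex 7.000 26.124 9.000
    endloop
  endfacet
  facet normal 0.0000 1.0000 0.0000
    outer loop
      vertex 21.000 26.124 0.000
      vertex 7.000 26.124 9.000
      vertex 21.000 26.124 9.000
    endloop
  endfacet
  facet normal -0.8660 0.5000 0.0000
    outer loop
      vertex 7.000 26.124 0.000
      vertex 0.000 14.000 0.000
      vertex 0.000 14.000 9.000
    endloop
  endfacet
  facet normal -0.8660 0.5000 0.0000
    outer loop
      vertex 7.000 26.124 0.000
      vertex 0.000 14.000 9.000
      vertex 7.000 26.124 9.000
    endloop
  endfacet
  facet normal -0.8660 -0.5000 0.0000
    outer loop
      vertex 0.000 14.000 0.000
      vertex 7.000 1.876 0.000
      vertex 7.000 1.876 9.000
    endloop
  endfacet
  facet normal -0.8660 -0.5000 0.0000
    outer loop
      vertex 0.000 14.000 0.000
      vertex 7.000 1.876 9.000
      vertex 0.000 14.000 9.000
    endloop
  endfacet
  facet normal 0.0000 -1.0000 0.0000
    outer loop
      vertex 7.000 1.876 0.000
      vertex 21.000 1.876 0.000
      vertex 21.000 1.876 9.000
    endloop
  endfacet
  facet normal 0.0000 -1.0000 0.0000
    outer loop
      vertex 7.000 1.876 0.000
      vertex 21.000 1.876 9.000
      vertex 7.000 1.876 9.000
    endloop
  endfacet
  facet normal 0.8660 -0.5000 0.0000
    outer loop
      vertex 21.000 1.876 0.000
      vertex 28.000 14.000 0.000
      vertex 28.000 14.000 9.000
    endloop
  endfacet
  facet normal 0.8660 -0.5000 0.0000
    outer loop
      vertex 21.000 1.876 0.000
      vertex 28.000 14.000 9.000
      vertex 21.000 1.876 9.000
    endloop
  endfacet
endsolid part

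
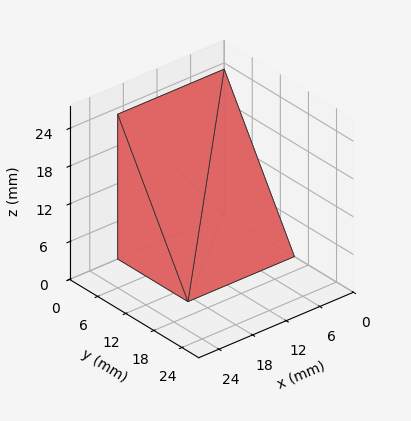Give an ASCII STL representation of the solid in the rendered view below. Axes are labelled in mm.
Reading the render: the shape is a wedge (ramp): 19 × 15 mm base, rising to 23 mm along the y=0 edge and sloping linearly to z=0 at y=15 (dimensions read to the nearest mm from the axis ticks). For the STL, each face is triangulated and given an outward normal.

solid part
  facet normal 0.0000 0.0000 -1.0000
    outer loop
      vertex 19.000 15.000 0.000
      vertex 19.000 0.000 0.000
      vertex 0.000 0.000 0.000
    endloop
  endfacet
  facet normal 0.0000 0.0000 -1.0000
    outer loop
      vertex 0.000 15.000 0.000
      vertex 19.000 15.000 0.000
      vertex 0.000 0.000 0.000
    endloop
  endfacet
  facet normal 0.0000 -1.0000 0.0000
    outer loop
      vertex 0.000 0.000 0.000
      vertex 19.000 0.000 0.000
      vertex 19.000 0.000 23.000
    endloop
  endfacet
  facet normal 0.0000 -1.0000 0.0000
    outer loop
      vertex 0.000 0.000 0.000
      vertex 19.000 0.000 23.000
      vertex 0.000 0.000 23.000
    endloop
  endfacet
  facet normal 0.0000 0.8376 0.5463
    outer loop
      vertex 0.000 0.000 23.000
      vertex 19.000 0.000 23.000
      vertex 19.000 15.000 0.000
    endloop
  endfacet
  facet normal 0.0000 0.8376 0.5463
    outer loop
      vertex 0.000 0.000 23.000
      vertex 19.000 15.000 0.000
      vertex 0.000 15.000 0.000
    endloop
  endfacet
  facet normal -1.0000 0.0000 0.0000
    outer loop
      vertex 0.000 0.000 23.000
      vertex 0.000 15.000 0.000
      vertex 0.000 0.000 0.000
    endloop
  endfacet
  facet normal 1.0000 0.0000 0.0000
    outer loop
      vertex 19.000 0.000 0.000
      vertex 19.000 15.000 0.000
      vertex 19.000 0.000 23.000
    endloop
  endfacet
endsolid part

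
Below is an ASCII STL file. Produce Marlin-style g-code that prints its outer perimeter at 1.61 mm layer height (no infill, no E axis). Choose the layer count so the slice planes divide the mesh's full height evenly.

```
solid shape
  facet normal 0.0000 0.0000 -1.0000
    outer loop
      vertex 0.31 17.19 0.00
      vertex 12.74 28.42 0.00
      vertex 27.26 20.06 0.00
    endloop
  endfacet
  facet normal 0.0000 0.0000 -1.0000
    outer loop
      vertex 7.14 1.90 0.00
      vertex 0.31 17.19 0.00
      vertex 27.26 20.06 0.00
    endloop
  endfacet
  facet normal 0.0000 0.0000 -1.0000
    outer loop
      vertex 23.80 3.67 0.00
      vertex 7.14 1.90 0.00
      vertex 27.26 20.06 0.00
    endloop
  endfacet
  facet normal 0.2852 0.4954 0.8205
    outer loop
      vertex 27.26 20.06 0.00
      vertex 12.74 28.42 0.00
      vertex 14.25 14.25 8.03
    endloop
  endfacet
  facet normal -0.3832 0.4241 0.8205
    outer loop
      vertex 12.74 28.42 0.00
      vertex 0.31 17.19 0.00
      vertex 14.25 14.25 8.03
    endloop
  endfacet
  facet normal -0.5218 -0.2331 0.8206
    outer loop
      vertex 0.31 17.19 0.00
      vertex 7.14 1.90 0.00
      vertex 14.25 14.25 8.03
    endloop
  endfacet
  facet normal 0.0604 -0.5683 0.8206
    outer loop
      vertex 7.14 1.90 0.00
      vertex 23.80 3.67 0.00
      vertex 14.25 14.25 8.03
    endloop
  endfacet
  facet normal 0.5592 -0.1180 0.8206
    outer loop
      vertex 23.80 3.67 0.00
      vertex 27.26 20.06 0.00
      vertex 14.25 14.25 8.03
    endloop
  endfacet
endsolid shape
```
; perimeter-only toolpath
G21 ; units = mm
G90 ; absolute positioning
G28 ; home
; layer 1
G0 Z1.61
G0 X24.66 Y18.90
G1 X13.04 Y25.59
G1 X3.10 Y16.60
G1 X8.56 Y4.37
G1 X21.89 Y5.79
G1 X24.66 Y18.90
; layer 2
G0 Z3.21
G0 X22.06 Y17.74
G1 X13.34 Y22.75
G1 X5.89 Y16.01
G1 X9.98 Y6.84
G1 X19.98 Y7.90
G1 X22.06 Y17.74
; layer 3
G0 Z4.82
G0 X19.45 Y16.57
G1 X13.65 Y19.92
G1 X8.67 Y15.43
G1 X11.41 Y9.31
G1 X18.07 Y10.02
G1 X19.45 Y16.57
; layer 4
G0 Z6.42
G0 X16.85 Y15.41
G1 X13.95 Y17.08
G1 X11.46 Y14.84
G1 X12.83 Y11.78
G1 X16.16 Y12.13
G1 X16.85 Y15.41
M2 ; end

The solid is a regular 5-sided pyramid, base circumscribed radius ≈ 14.2 mm, apex at z ≈ 8.03 mm. Slicing at Δz = 1.61 mm — 5 equal slices spanning the solid's height, so layer i sits at z = i·h/5 — gives 4 non-empty perimeters. Each is a 5-segment closed polygon; G0 lifts to the layer z and rapids to the start vertex, then G1 traces the edges. The cross-section shrinks linearly with z (the slice at the apex is degenerate and omitted).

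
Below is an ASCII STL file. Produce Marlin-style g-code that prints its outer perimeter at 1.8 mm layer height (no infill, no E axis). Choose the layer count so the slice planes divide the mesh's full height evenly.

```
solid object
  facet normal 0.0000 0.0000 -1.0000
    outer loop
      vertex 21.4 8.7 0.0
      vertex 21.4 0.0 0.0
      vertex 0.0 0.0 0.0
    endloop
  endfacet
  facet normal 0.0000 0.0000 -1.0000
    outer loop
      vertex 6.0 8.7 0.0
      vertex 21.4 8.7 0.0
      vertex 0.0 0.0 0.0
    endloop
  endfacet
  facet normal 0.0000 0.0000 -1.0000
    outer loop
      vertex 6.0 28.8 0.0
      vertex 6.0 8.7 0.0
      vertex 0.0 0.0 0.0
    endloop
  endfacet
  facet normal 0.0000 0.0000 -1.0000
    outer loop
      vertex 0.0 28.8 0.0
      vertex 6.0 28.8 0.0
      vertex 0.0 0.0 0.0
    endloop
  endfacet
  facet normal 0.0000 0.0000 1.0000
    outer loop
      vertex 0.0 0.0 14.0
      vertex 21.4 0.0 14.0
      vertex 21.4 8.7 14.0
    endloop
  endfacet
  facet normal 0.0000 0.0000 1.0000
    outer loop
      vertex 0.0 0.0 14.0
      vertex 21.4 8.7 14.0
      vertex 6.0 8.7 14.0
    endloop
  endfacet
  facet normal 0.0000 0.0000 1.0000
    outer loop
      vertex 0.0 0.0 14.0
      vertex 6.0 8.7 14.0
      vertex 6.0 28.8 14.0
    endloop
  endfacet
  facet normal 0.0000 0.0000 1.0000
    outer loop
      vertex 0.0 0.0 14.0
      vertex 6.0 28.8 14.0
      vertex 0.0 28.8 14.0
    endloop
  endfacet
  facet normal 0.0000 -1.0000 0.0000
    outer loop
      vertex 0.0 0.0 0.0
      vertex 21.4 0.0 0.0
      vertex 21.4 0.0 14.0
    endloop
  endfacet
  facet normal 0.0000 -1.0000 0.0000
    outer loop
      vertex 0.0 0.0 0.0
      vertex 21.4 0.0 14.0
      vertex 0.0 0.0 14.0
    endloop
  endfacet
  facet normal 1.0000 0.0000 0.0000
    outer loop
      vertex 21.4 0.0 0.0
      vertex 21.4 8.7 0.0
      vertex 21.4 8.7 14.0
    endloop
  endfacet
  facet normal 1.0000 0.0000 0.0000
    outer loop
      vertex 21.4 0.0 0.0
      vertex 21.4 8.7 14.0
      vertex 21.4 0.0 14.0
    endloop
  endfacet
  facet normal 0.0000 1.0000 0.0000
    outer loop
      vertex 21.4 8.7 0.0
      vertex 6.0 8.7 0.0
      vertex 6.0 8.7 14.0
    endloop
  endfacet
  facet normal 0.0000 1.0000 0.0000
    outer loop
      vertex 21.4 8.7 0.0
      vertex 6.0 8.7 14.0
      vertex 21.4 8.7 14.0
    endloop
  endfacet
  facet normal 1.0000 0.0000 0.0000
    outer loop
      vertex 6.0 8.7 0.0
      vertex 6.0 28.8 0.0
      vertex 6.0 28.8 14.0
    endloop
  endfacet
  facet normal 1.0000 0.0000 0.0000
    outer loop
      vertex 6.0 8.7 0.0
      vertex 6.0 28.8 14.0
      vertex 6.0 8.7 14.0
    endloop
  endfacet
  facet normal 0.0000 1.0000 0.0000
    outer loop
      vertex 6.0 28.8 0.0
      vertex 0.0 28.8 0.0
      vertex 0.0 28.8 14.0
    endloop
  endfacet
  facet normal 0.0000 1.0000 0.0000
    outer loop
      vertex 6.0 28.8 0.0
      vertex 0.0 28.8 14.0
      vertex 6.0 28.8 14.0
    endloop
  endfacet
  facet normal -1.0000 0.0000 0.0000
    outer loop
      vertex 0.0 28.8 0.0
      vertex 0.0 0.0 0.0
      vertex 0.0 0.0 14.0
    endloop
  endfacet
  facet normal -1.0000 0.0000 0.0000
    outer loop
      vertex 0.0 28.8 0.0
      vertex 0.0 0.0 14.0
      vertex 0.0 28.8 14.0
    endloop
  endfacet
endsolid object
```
; perimeter-only toolpath
G21 ; units = mm
G90 ; absolute positioning
G28 ; home
; layer 1
G0 Z1.8
G0 X0.0 Y0.0
G1 X21.4 Y0.0
G1 X21.4 Y8.7
G1 X6.0 Y8.7
G1 X6.0 Y28.8
G1 X0.0 Y28.8
G1 X0.0 Y0.0
; layer 2
G0 Z3.5
G0 X0.0 Y0.0
G1 X21.4 Y0.0
G1 X21.4 Y8.7
G1 X6.0 Y8.7
G1 X6.0 Y28.8
G1 X0.0 Y28.8
G1 X0.0 Y0.0
; layer 3
G0 Z5.2
G0 X0.0 Y0.0
G1 X21.4 Y0.0
G1 X21.4 Y8.7
G1 X6.0 Y8.7
G1 X6.0 Y28.8
G1 X0.0 Y28.8
G1 X0.0 Y0.0
; layer 4
G0 Z7.0
G0 X0.0 Y0.0
G1 X21.4 Y0.0
G1 X21.4 Y8.7
G1 X6.0 Y8.7
G1 X6.0 Y28.8
G1 X0.0 Y28.8
G1 X0.0 Y0.0
; layer 5
G0 Z8.8
G0 X0.0 Y0.0
G1 X21.4 Y0.0
G1 X21.4 Y8.7
G1 X6.0 Y8.7
G1 X6.0 Y28.8
G1 X0.0 Y28.8
G1 X0.0 Y0.0
; layer 6
G0 Z10.5
G0 X0.0 Y0.0
G1 X21.4 Y0.0
G1 X21.4 Y8.7
G1 X6.0 Y8.7
G1 X6.0 Y28.8
G1 X0.0 Y28.8
G1 X0.0 Y0.0
; layer 7
G0 Z12.2
G0 X0.0 Y0.0
G1 X21.4 Y0.0
G1 X21.4 Y8.7
G1 X6.0 Y8.7
G1 X6.0 Y28.8
G1 X0.0 Y28.8
G1 X0.0 Y0.0
; layer 8
G0 Z14.0
G0 X0.0 Y0.0
G1 X21.4 Y0.0
G1 X21.4 Y8.7
G1 X6.0 Y8.7
G1 X6.0 Y28.8
G1 X0.0 Y28.8
G1 X0.0 Y0.0
M2 ; end

The solid is an L-shaped prism: outer 21.4 × 28.8 mm, arm thicknesses ≈ 8.7 mm (horizontal) and 6 mm (vertical), extruded 14 mm in z. Slicing at Δz = 1.8 mm — 8 equal slices spanning the solid's height, so layer i sits at z = i·h/8 — gives 8 non-empty perimeters. Each is a 6-segment closed polygon; G0 lifts to the layer z and rapids to the start vertex, then G1 traces the edges.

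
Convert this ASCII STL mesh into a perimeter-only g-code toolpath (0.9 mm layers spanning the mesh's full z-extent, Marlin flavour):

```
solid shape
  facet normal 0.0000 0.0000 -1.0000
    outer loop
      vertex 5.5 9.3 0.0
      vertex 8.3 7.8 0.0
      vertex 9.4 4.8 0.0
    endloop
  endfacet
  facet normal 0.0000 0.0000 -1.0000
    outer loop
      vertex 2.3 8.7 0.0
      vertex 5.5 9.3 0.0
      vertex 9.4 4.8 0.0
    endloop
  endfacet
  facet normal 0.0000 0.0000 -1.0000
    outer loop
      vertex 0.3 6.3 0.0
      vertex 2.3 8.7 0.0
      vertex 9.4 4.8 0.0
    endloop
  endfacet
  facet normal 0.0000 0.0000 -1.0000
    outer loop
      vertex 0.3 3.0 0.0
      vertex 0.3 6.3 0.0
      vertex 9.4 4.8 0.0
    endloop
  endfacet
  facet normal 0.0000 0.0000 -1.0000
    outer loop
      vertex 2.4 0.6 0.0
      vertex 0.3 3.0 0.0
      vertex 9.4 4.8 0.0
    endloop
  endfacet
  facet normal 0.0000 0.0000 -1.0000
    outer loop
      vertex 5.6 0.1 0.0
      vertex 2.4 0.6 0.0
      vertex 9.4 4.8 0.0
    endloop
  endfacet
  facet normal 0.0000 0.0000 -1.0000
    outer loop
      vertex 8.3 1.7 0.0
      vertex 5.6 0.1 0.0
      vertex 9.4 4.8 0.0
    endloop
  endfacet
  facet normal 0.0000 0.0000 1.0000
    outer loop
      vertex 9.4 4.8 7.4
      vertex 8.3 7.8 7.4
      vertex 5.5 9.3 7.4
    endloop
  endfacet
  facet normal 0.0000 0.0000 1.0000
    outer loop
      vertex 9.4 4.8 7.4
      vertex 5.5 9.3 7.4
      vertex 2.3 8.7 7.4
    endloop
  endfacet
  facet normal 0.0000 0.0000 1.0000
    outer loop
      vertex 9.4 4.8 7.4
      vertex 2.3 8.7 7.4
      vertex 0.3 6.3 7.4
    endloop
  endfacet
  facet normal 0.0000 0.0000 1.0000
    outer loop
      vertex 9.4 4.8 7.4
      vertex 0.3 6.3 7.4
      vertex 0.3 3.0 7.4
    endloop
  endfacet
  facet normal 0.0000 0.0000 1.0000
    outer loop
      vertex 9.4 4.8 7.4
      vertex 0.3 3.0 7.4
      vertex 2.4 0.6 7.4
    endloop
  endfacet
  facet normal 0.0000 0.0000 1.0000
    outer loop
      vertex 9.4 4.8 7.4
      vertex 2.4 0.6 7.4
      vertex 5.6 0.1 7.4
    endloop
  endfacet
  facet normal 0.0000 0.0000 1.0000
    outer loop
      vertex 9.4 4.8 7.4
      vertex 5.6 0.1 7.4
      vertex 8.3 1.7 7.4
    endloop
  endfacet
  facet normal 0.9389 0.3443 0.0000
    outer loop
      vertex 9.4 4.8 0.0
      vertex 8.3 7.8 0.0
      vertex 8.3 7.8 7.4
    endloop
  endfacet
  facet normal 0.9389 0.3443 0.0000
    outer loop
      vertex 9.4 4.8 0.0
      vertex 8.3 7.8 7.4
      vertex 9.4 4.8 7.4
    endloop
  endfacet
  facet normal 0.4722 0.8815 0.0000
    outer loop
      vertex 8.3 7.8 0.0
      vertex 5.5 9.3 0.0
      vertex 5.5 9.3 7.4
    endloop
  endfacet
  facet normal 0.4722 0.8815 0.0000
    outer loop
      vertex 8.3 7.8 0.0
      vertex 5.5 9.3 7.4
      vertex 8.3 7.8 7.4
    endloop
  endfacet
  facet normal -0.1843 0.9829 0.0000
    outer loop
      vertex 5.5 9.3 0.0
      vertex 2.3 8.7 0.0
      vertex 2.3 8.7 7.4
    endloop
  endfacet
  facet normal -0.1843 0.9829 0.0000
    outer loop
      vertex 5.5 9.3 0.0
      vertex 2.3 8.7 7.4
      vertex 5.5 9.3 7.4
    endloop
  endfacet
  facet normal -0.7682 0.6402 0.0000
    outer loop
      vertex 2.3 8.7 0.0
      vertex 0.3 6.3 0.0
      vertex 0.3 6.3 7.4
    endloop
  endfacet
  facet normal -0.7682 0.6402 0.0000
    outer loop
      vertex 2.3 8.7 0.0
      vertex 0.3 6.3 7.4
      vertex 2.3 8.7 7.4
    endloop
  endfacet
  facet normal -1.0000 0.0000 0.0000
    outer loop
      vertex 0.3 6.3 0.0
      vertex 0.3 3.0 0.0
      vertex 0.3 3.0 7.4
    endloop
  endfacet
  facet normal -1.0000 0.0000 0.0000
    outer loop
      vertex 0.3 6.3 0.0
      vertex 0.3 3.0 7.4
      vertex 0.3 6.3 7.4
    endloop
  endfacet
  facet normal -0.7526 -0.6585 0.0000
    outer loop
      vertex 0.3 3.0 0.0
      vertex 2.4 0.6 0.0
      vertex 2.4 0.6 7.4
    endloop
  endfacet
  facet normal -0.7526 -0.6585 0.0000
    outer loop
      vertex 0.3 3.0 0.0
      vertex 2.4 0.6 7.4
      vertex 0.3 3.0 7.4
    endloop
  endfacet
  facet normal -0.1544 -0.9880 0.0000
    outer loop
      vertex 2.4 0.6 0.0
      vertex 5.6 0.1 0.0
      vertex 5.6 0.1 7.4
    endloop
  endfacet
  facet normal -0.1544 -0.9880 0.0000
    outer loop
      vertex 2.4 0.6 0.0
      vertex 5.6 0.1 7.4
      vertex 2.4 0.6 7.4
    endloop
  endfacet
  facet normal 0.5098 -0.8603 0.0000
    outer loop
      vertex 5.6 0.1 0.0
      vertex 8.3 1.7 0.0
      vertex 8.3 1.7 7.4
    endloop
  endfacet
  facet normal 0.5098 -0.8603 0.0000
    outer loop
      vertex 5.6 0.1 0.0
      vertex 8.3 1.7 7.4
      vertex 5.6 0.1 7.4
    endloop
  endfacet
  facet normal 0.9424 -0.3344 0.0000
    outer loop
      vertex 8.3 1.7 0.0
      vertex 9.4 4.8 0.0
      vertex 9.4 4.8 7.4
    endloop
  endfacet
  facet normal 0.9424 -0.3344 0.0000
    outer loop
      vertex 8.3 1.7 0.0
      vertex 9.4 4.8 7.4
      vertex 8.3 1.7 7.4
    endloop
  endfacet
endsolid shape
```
; perimeter-only toolpath
G21 ; units = mm
G90 ; absolute positioning
G28 ; home
; layer 1
G0 Z0.9
G0 X9.4 Y4.8
G1 X8.3 Y7.8
G1 X5.5 Y9.3
G1 X2.3 Y8.7
G1 X0.3 Y6.3
G1 X0.3 Y3.0
G1 X2.4 Y0.6
G1 X5.6 Y0.1
G1 X8.3 Y1.7
G1 X9.4 Y4.8
; layer 2
G0 Z1.9
G0 X9.4 Y4.8
G1 X8.3 Y7.8
G1 X5.5 Y9.3
G1 X2.3 Y8.7
G1 X0.3 Y6.3
G1 X0.3 Y3.0
G1 X2.4 Y0.6
G1 X5.6 Y0.1
G1 X8.3 Y1.7
G1 X9.4 Y4.8
; layer 3
G0 Z2.8
G0 X9.4 Y4.8
G1 X8.3 Y7.8
G1 X5.5 Y9.3
G1 X2.3 Y8.7
G1 X0.3 Y6.3
G1 X0.3 Y3.0
G1 X2.4 Y0.6
G1 X5.6 Y0.1
G1 X8.3 Y1.7
G1 X9.4 Y4.8
; layer 4
G0 Z3.7
G0 X9.4 Y4.8
G1 X8.3 Y7.8
G1 X5.5 Y9.3
G1 X2.3 Y8.7
G1 X0.3 Y6.3
G1 X0.3 Y3.0
G1 X2.4 Y0.6
G1 X5.6 Y0.1
G1 X8.3 Y1.7
G1 X9.4 Y4.8
; layer 5
G0 Z4.6
G0 X9.4 Y4.8
G1 X8.3 Y7.8
G1 X5.5 Y9.3
G1 X2.3 Y8.7
G1 X0.3 Y6.3
G1 X0.3 Y3.0
G1 X2.4 Y0.6
G1 X5.6 Y0.1
G1 X8.3 Y1.7
G1 X9.4 Y4.8
; layer 6
G0 Z5.6
G0 X9.4 Y4.8
G1 X8.3 Y7.8
G1 X5.5 Y9.3
G1 X2.3 Y8.7
G1 X0.3 Y6.3
G1 X0.3 Y3.0
G1 X2.4 Y0.6
G1 X5.6 Y0.1
G1 X8.3 Y1.7
G1 X9.4 Y4.8
; layer 7
G0 Z6.5
G0 X9.4 Y4.8
G1 X8.3 Y7.8
G1 X5.5 Y9.3
G1 X2.3 Y8.7
G1 X0.3 Y6.3
G1 X0.3 Y3.0
G1 X2.4 Y0.6
G1 X5.6 Y0.1
G1 X8.3 Y1.7
G1 X9.4 Y4.8
; layer 8
G0 Z7.4
G0 X9.4 Y4.8
G1 X8.3 Y7.8
G1 X5.5 Y9.3
G1 X2.3 Y8.7
G1 X0.3 Y6.3
G1 X0.3 Y3.0
G1 X2.4 Y0.6
G1 X5.6 Y0.1
G1 X8.3 Y1.7
G1 X9.4 Y4.8
M2 ; end

The solid is a regular 9-sided prism (a cylinder approximated with 9 flat sides), circumscribed radius ≈ 4.7 mm, height ≈ 7.4 mm. Slicing at Δz = 0.9 mm — 8 equal slices spanning the solid's height, so layer i sits at z = i·h/8 — gives 8 non-empty perimeters. Each is a 9-segment closed polygon; G0 lifts to the layer z and rapids to the start vertex, then G1 traces the edges.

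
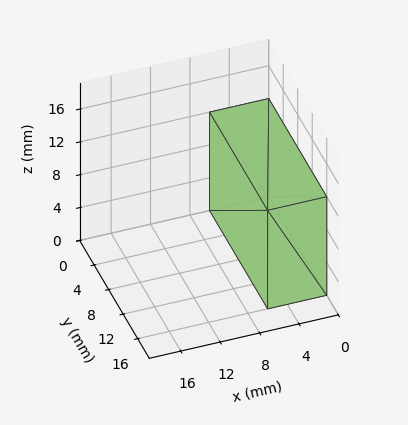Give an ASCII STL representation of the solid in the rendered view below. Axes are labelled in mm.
Reading the render: the shape is a rectangular box, roughly 6 × 16 mm footprint and 12 mm tall (dimensions read to the nearest mm from the axis ticks). For the STL, each face is triangulated and given an outward normal.

solid part
  facet normal 0.0000 0.0000 -1.0000
    outer loop
      vertex 6.00 16.00 0.00
      vertex 6.00 0.00 0.00
      vertex 0.00 0.00 0.00
    endloop
  endfacet
  facet normal 0.0000 0.0000 -1.0000
    outer loop
      vertex 0.00 16.00 0.00
      vertex 6.00 16.00 0.00
      vertex 0.00 0.00 0.00
    endloop
  endfacet
  facet normal 0.0000 0.0000 1.0000
    outer loop
      vertex 0.00 0.00 12.00
      vertex 6.00 0.00 12.00
      vertex 6.00 16.00 12.00
    endloop
  endfacet
  facet normal 0.0000 0.0000 1.0000
    outer loop
      vertex 0.00 0.00 12.00
      vertex 6.00 16.00 12.00
      vertex 0.00 16.00 12.00
    endloop
  endfacet
  facet normal 0.0000 -1.0000 0.0000
    outer loop
      vertex 0.00 0.00 0.00
      vertex 6.00 0.00 0.00
      vertex 6.00 0.00 12.00
    endloop
  endfacet
  facet normal 0.0000 -1.0000 0.0000
    outer loop
      vertex 0.00 0.00 0.00
      vertex 6.00 0.00 12.00
      vertex 0.00 0.00 12.00
    endloop
  endfacet
  facet normal 0.0000 1.0000 0.0000
    outer loop
      vertex 6.00 16.00 12.00
      vertex 6.00 16.00 0.00
      vertex 0.00 16.00 0.00
    endloop
  endfacet
  facet normal 0.0000 1.0000 0.0000
    outer loop
      vertex 0.00 16.00 12.00
      vertex 6.00 16.00 12.00
      vertex 0.00 16.00 0.00
    endloop
  endfacet
  facet normal -1.0000 0.0000 0.0000
    outer loop
      vertex 0.00 16.00 12.00
      vertex 0.00 16.00 0.00
      vertex 0.00 0.00 0.00
    endloop
  endfacet
  facet normal -1.0000 0.0000 0.0000
    outer loop
      vertex 0.00 0.00 12.00
      vertex 0.00 16.00 12.00
      vertex 0.00 0.00 0.00
    endloop
  endfacet
  facet normal 1.0000 0.0000 0.0000
    outer loop
      vertex 6.00 0.00 0.00
      vertex 6.00 16.00 0.00
      vertex 6.00 16.00 12.00
    endloop
  endfacet
  facet normal 1.0000 0.0000 0.0000
    outer loop
      vertex 6.00 0.00 0.00
      vertex 6.00 16.00 12.00
      vertex 6.00 0.00 12.00
    endloop
  endfacet
endsolid part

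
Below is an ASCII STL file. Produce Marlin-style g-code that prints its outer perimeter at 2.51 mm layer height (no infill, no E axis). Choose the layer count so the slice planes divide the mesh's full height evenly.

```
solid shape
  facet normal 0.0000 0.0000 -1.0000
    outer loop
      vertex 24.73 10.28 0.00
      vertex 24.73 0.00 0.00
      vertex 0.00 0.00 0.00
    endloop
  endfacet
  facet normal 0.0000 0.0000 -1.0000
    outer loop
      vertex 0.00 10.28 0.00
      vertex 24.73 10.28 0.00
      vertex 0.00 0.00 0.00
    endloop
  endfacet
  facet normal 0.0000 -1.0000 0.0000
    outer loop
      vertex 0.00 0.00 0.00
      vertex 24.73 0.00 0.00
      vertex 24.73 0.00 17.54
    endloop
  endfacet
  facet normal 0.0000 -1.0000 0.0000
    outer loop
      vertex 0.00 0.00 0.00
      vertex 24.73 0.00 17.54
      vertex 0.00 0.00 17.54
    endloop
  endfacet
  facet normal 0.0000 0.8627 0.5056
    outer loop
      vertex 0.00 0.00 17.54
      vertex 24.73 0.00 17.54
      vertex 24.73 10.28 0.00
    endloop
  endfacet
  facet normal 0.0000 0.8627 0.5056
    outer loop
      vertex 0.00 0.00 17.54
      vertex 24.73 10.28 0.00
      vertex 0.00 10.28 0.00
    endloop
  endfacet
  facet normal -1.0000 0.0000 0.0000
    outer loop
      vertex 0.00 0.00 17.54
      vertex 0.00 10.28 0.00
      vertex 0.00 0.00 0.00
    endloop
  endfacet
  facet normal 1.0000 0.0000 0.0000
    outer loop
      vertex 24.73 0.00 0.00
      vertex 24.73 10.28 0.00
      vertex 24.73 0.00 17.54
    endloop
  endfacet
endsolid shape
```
; perimeter-only toolpath
G21 ; units = mm
G90 ; absolute positioning
G28 ; home
; layer 1
G0 Z2.51
G0 X0.00 Y0.00
G1 X24.73 Y0.00
G1 X24.73 Y8.81
G1 X0.00 Y8.81
G1 X0.00 Y0.00
; layer 2
G0 Z5.01
G0 X0.00 Y0.00
G1 X24.73 Y0.00
G1 X24.73 Y7.34
G1 X0.00 Y7.34
G1 X0.00 Y0.00
; layer 3
G0 Z7.52
G0 X0.00 Y0.00
G1 X24.73 Y0.00
G1 X24.73 Y5.87
G1 X0.00 Y5.87
G1 X0.00 Y0.00
; layer 4
G0 Z10.02
G0 X0.00 Y0.00
G1 X24.73 Y0.00
G1 X24.73 Y4.41
G1 X0.00 Y4.41
G1 X0.00 Y0.00
; layer 5
G0 Z12.53
G0 X0.00 Y0.00
G1 X24.73 Y0.00
G1 X24.73 Y2.94
G1 X0.00 Y2.94
G1 X0.00 Y0.00
; layer 6
G0 Z15.03
G0 X0.00 Y0.00
G1 X24.73 Y0.00
G1 X24.73 Y1.47
G1 X0.00 Y1.47
G1 X0.00 Y0.00
M2 ; end

The solid is a wedge (ramp): 24.7 × 10.3 mm base, rising to 17.5 mm along the y=0 edge and sloping linearly to z=0 at y=10.3. Slicing at Δz = 2.51 mm — 7 equal slices spanning the solid's height, so layer i sits at z = i·h/7 — gives 6 non-empty perimeters. Each is a 4-segment closed polygon; G0 lifts to the layer z and rapids to the start vertex, then G1 traces the edges. The cross-section shrinks linearly with z (the slice at the apex is degenerate and omitted).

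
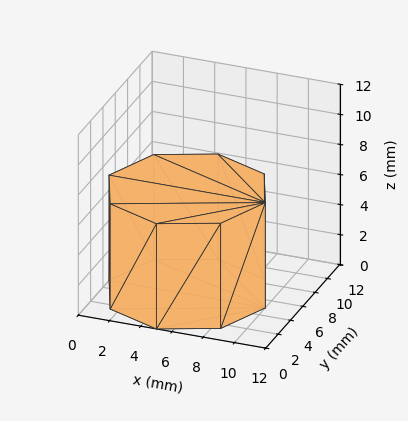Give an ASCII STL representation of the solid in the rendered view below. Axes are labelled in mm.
Reading the render: the shape is a regular 8-sided prism (a cylinder approximated with 8 flat sides), circumscribed radius ≈ 5 mm, height ≈ 7 mm (dimensions read to the nearest mm from the axis ticks). For the STL, each face is triangulated and given an outward normal.

solid part
  facet normal 0.0000 0.0000 -1.0000
    outer loop
      vertex 5.000 10.000 0.000
      vertex 8.536 8.536 0.000
      vertex 10.000 5.000 0.000
    endloop
  endfacet
  facet normal 0.0000 0.0000 -1.0000
    outer loop
      vertex 1.464 8.536 0.000
      vertex 5.000 10.000 0.000
      vertex 10.000 5.000 0.000
    endloop
  endfacet
  facet normal 0.0000 0.0000 -1.0000
    outer loop
      vertex 0.000 5.000 0.000
      vertex 1.464 8.536 0.000
      vertex 10.000 5.000 0.000
    endloop
  endfacet
  facet normal 0.0000 0.0000 -1.0000
    outer loop
      vertex 1.464 1.464 0.000
      vertex 0.000 5.000 0.000
      vertex 10.000 5.000 0.000
    endloop
  endfacet
  facet normal 0.0000 0.0000 -1.0000
    outer loop
      vertex 5.000 0.000 0.000
      vertex 1.464 1.464 0.000
      vertex 10.000 5.000 0.000
    endloop
  endfacet
  facet normal 0.0000 0.0000 -1.0000
    outer loop
      vertex 8.536 1.464 0.000
      vertex 5.000 0.000 0.000
      vertex 10.000 5.000 0.000
    endloop
  endfacet
  facet normal 0.0000 0.0000 1.0000
    outer loop
      vertex 10.000 5.000 7.000
      vertex 8.536 8.536 7.000
      vertex 5.000 10.000 7.000
    endloop
  endfacet
  facet normal 0.0000 0.0000 1.0000
    outer loop
      vertex 10.000 5.000 7.000
      vertex 5.000 10.000 7.000
      vertex 1.464 8.536 7.000
    endloop
  endfacet
  facet normal 0.0000 0.0000 1.0000
    outer loop
      vertex 10.000 5.000 7.000
      vertex 1.464 8.536 7.000
      vertex 0.000 5.000 7.000
    endloop
  endfacet
  facet normal 0.0000 0.0000 1.0000
    outer loop
      vertex 10.000 5.000 7.000
      vertex 0.000 5.000 7.000
      vertex 1.464 1.464 7.000
    endloop
  endfacet
  facet normal 0.0000 0.0000 1.0000
    outer loop
      vertex 10.000 5.000 7.000
      vertex 1.464 1.464 7.000
      vertex 5.000 0.000 7.000
    endloop
  endfacet
  facet normal 0.0000 0.0000 1.0000
    outer loop
      vertex 10.000 5.000 7.000
      vertex 5.000 0.000 7.000
      vertex 8.536 1.464 7.000
    endloop
  endfacet
  facet normal 0.9239 0.3825 0.0000
    outer loop
      vertex 10.000 5.000 0.000
      vertex 8.536 8.536 0.000
      vertex 8.536 8.536 7.000
    endloop
  endfacet
  facet normal 0.9239 0.3825 0.0000
    outer loop
      vertex 10.000 5.000 0.000
      vertex 8.536 8.536 7.000
      vertex 10.000 5.000 7.000
    endloop
  endfacet
  facet normal 0.3825 0.9239 0.0000
    outer loop
      vertex 8.536 8.536 0.000
      vertex 5.000 10.000 0.000
      vertex 5.000 10.000 7.000
    endloop
  endfacet
  facet normal 0.3825 0.9239 0.0000
    outer loop
      vertex 8.536 8.536 0.000
      vertex 5.000 10.000 7.000
      vertex 8.536 8.536 7.000
    endloop
  endfacet
  facet normal -0.3825 0.9239 0.0000
    outer loop
      vertex 5.000 10.000 0.000
      vertex 1.464 8.536 0.000
      vertex 1.464 8.536 7.000
    endloop
  endfacet
  facet normal -0.3825 0.9239 0.0000
    outer loop
      vertex 5.000 10.000 0.000
      vertex 1.464 8.536 7.000
      vertex 5.000 10.000 7.000
    endloop
  endfacet
  facet normal -0.9239 0.3825 0.0000
    outer loop
      vertex 1.464 8.536 0.000
      vertex 0.000 5.000 0.000
      vertex 0.000 5.000 7.000
    endloop
  endfacet
  facet normal -0.9239 0.3825 0.0000
    outer loop
      vertex 1.464 8.536 0.000
      vertex 0.000 5.000 7.000
      vertex 1.464 8.536 7.000
    endloop
  endfacet
  facet normal -0.9239 -0.3825 0.0000
    outer loop
      vertex 0.000 5.000 0.000
      vertex 1.464 1.464 0.000
      vertex 1.464 1.464 7.000
    endloop
  endfacet
  facet normal -0.9239 -0.3825 0.0000
    outer loop
      vertex 0.000 5.000 0.000
      vertex 1.464 1.464 7.000
      vertex 0.000 5.000 7.000
    endloop
  endfacet
  facet normal -0.3825 -0.9239 0.0000
    outer loop
      vertex 1.464 1.464 0.000
      vertex 5.000 0.000 0.000
      vertex 5.000 0.000 7.000
    endloop
  endfacet
  facet normal -0.3825 -0.9239 0.0000
    outer loop
      vertex 1.464 1.464 0.000
      vertex 5.000 0.000 7.000
      vertex 1.464 1.464 7.000
    endloop
  endfacet
  facet normal 0.3825 -0.9239 0.0000
    outer loop
      vertex 5.000 0.000 0.000
      vertex 8.536 1.464 0.000
      vertex 8.536 1.464 7.000
    endloop
  endfacet
  facet normal 0.3825 -0.9239 0.0000
    outer loop
      vertex 5.000 0.000 0.000
      vertex 8.536 1.464 7.000
      vertex 5.000 0.000 7.000
    endloop
  endfacet
  facet normal 0.9239 -0.3825 0.0000
    outer loop
      vertex 8.536 1.464 0.000
      vertex 10.000 5.000 0.000
      vertex 10.000 5.000 7.000
    endloop
  endfacet
  facet normal 0.9239 -0.3825 0.0000
    outer loop
      vertex 8.536 1.464 0.000
      vertex 10.000 5.000 7.000
      vertex 8.536 1.464 7.000
    endloop
  endfacet
endsolid part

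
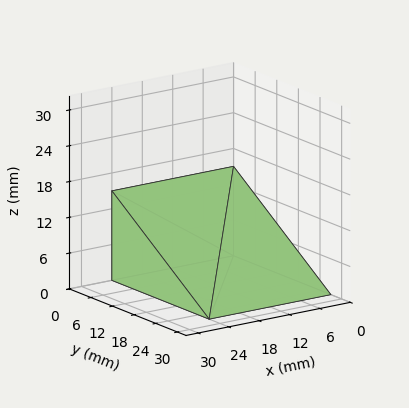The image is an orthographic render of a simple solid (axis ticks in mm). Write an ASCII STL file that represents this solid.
Reading the render: the shape is a wedge (ramp): 24 × 27 mm base, rising to 15 mm along the y=0 edge and sloping linearly to z=0 at y=27 (dimensions read to the nearest mm from the axis ticks). For the STL, each face is triangulated and given an outward normal.

solid part
  facet normal 0.0000 0.0000 -1.0000
    outer loop
      vertex 24.00 27.00 0.00
      vertex 24.00 0.00 0.00
      vertex 0.00 0.00 0.00
    endloop
  endfacet
  facet normal 0.0000 0.0000 -1.0000
    outer loop
      vertex 0.00 27.00 0.00
      vertex 24.00 27.00 0.00
      vertex 0.00 0.00 0.00
    endloop
  endfacet
  facet normal 0.0000 -1.0000 0.0000
    outer loop
      vertex 0.00 0.00 0.00
      vertex 24.00 0.00 0.00
      vertex 24.00 0.00 15.00
    endloop
  endfacet
  facet normal 0.0000 -1.0000 0.0000
    outer loop
      vertex 0.00 0.00 0.00
      vertex 24.00 0.00 15.00
      vertex 0.00 0.00 15.00
    endloop
  endfacet
  facet normal 0.0000 0.4856 0.8742
    outer loop
      vertex 0.00 0.00 15.00
      vertex 24.00 0.00 15.00
      vertex 24.00 27.00 0.00
    endloop
  endfacet
  facet normal 0.0000 0.4856 0.8742
    outer loop
      vertex 0.00 0.00 15.00
      vertex 24.00 27.00 0.00
      vertex 0.00 27.00 0.00
    endloop
  endfacet
  facet normal -1.0000 0.0000 0.0000
    outer loop
      vertex 0.00 0.00 15.00
      vertex 0.00 27.00 0.00
      vertex 0.00 0.00 0.00
    endloop
  endfacet
  facet normal 1.0000 0.0000 0.0000
    outer loop
      vertex 24.00 0.00 0.00
      vertex 24.00 27.00 0.00
      vertex 24.00 0.00 15.00
    endloop
  endfacet
endsolid part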